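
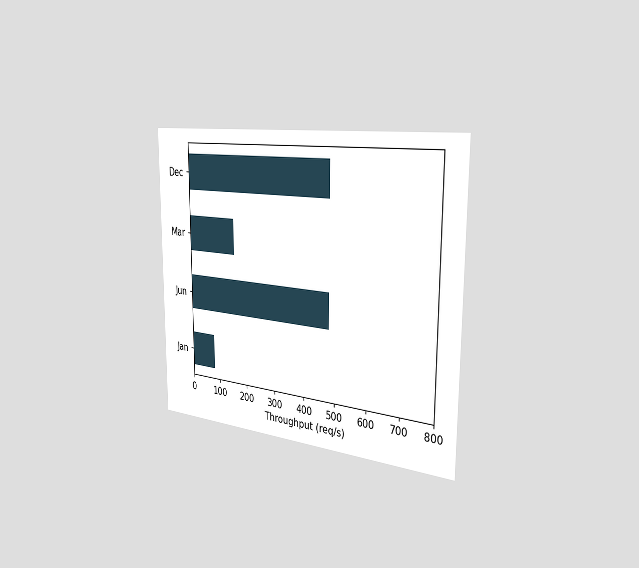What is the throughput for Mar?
The chart is viewed slightly from the right. Reading along the chart's x-axis, the Mar bar reaches 160req/s.

160req/s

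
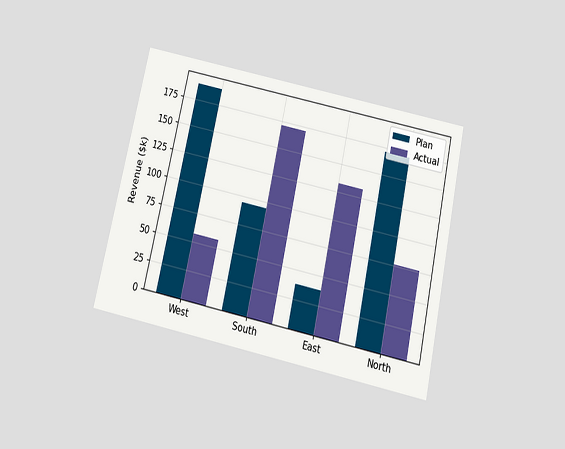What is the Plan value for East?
The chart is tilted about 12° clockwise and viewed slightly from below. The Plan bar at East reaches $38k on the y-axis.

$38k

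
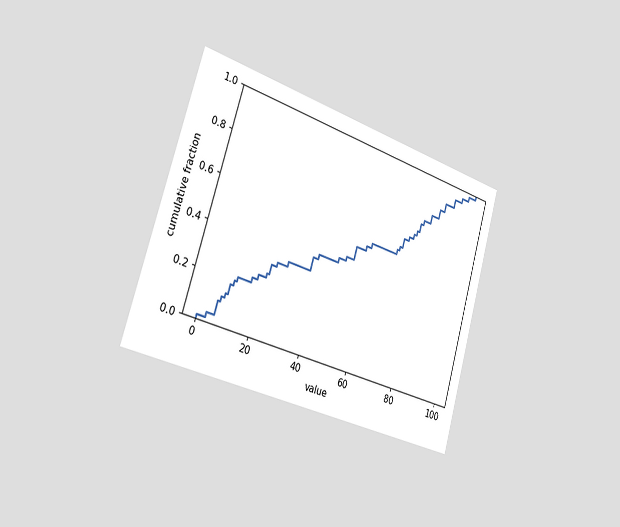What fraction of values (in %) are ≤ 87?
The chart is tilted about 17° clockwise and viewed slightly from the left. At x=87 the ECDF step is at 90%.

90%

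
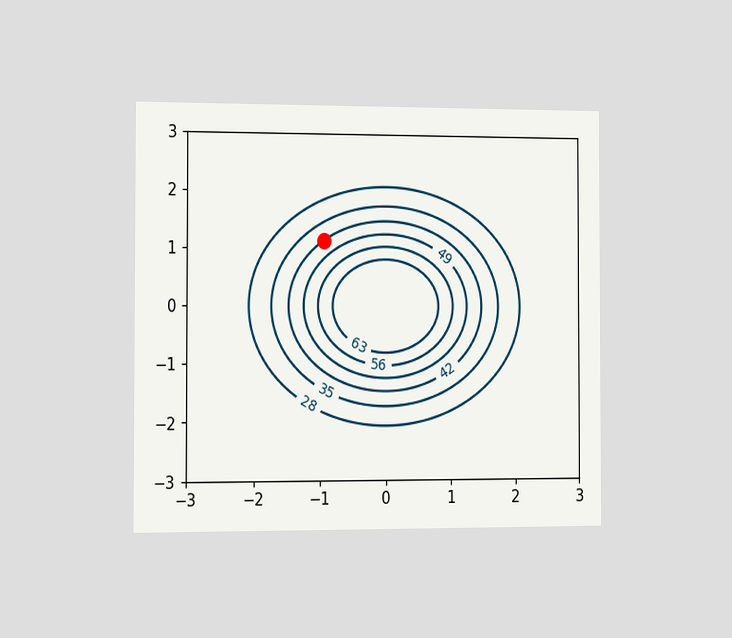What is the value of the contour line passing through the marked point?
The chart is viewed slightly from the left. The marked point sits on the contour labelled 42.

42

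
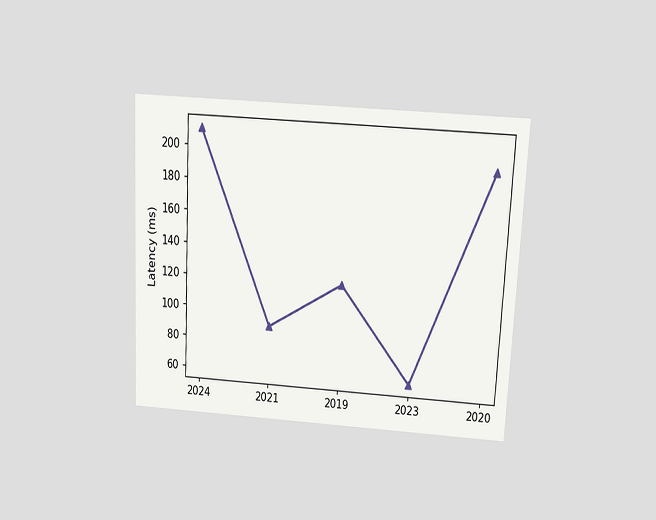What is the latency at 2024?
210ms

The chart is tilted about 3° clockwise and viewed slightly from above. At 2024, the line is at 210ms.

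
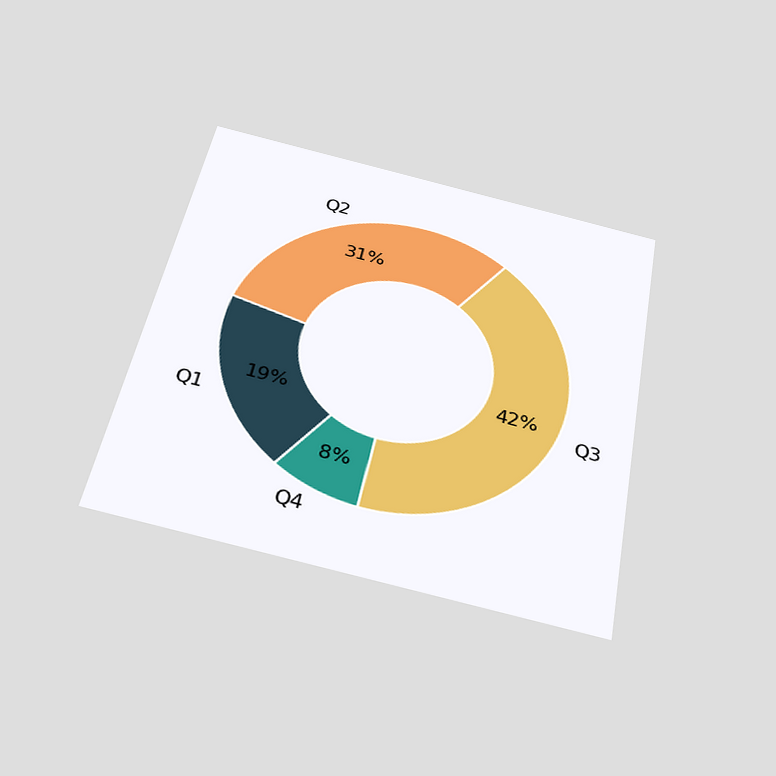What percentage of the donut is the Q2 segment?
31%

The chart is tilted about 11° clockwise and viewed slightly from below. The Q2 segment takes up 31% of the ring.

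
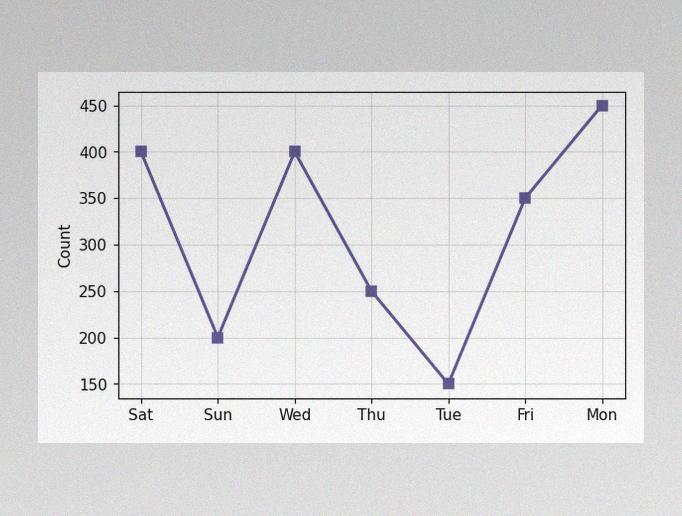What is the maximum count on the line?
The image has some photo noise and uneven lighting. The highest point is at Mon, and reading across to the y-axis gives 450.

450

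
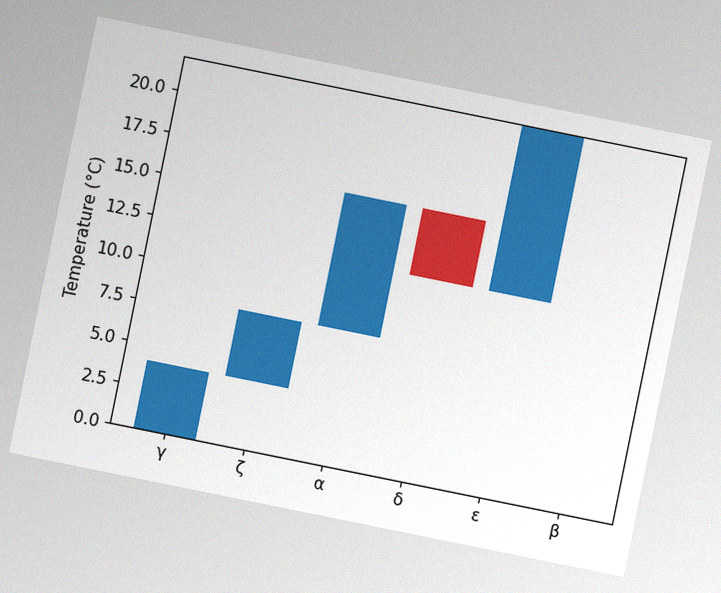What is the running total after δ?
The chart is tilted about 11° clockwise, with some photo noise. After δ the running total reaches 12°C.

12°C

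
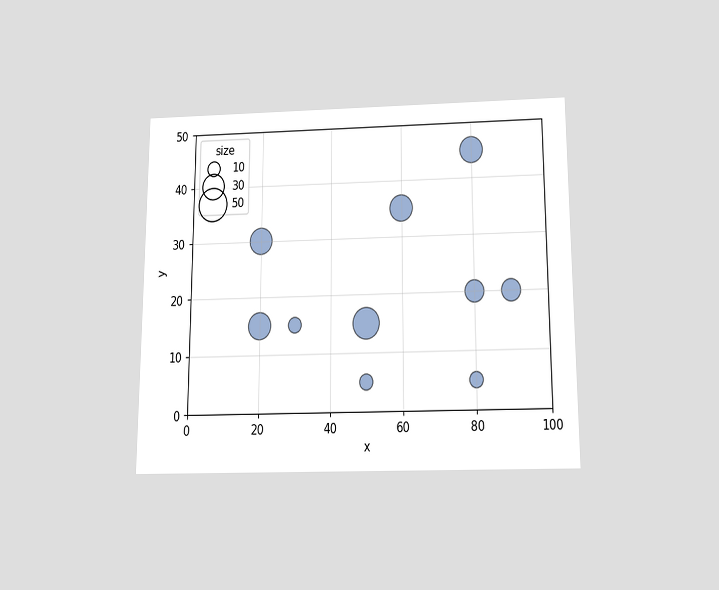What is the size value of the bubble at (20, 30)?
30

The chart is viewed slightly from below. Matching the bubble at (20, 30) against the size legend gives 30.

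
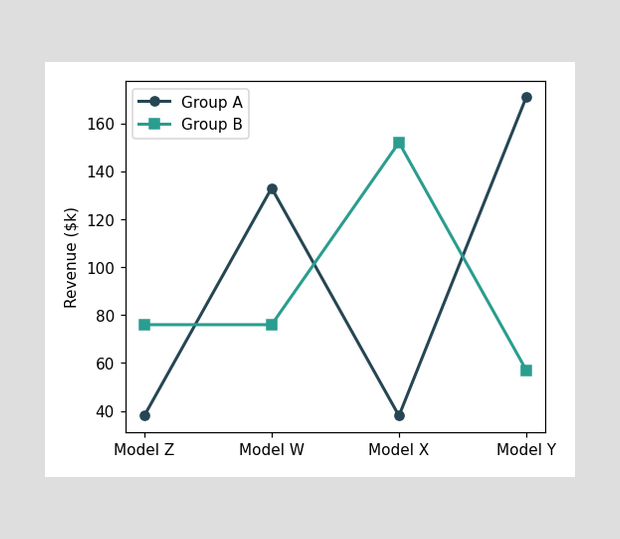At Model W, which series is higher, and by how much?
Group A, by $57k

At Model W, Group A sits above the other line by $57k.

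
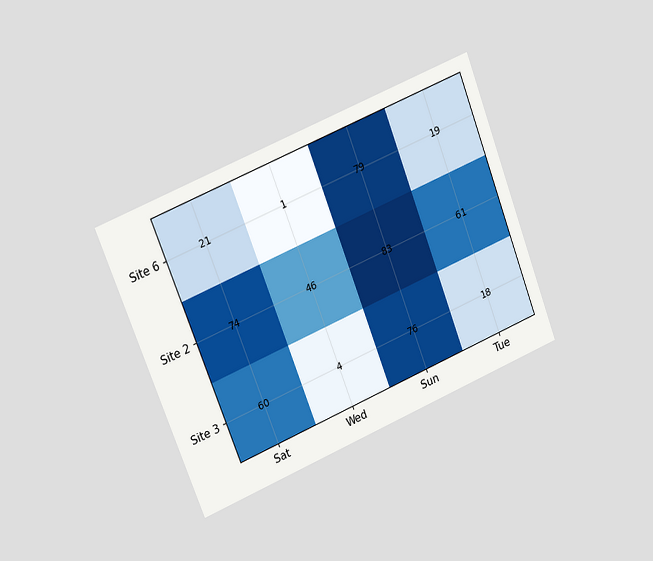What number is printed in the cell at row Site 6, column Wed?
The chart is tilted about 22° counter-clockwise and viewed slightly from the left. The (Site 6, Wed) cell reads 1.

1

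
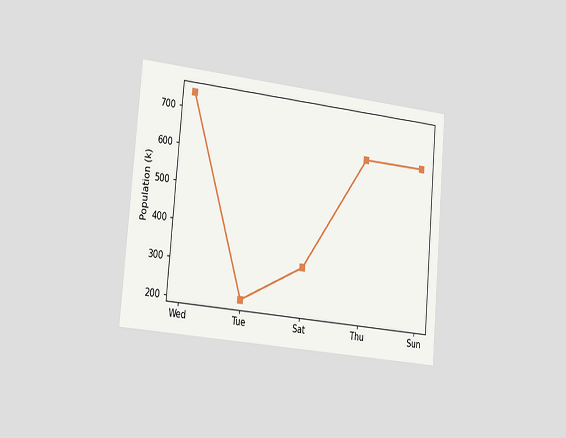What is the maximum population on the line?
742k

The chart is tilted about 5° clockwise and viewed slightly from the left. The highest point is at Wed, and reading across to the y-axis gives 742k.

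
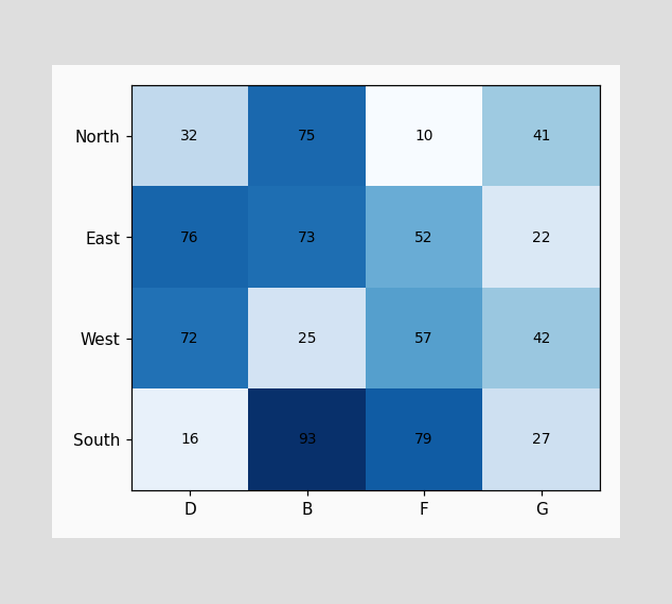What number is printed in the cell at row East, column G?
22

The (East, G) cell reads 22.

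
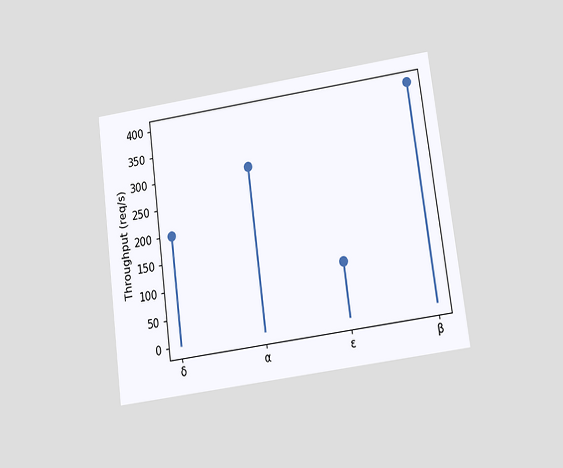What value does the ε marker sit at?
The chart is tilted about 7° counter-clockwise and viewed slightly from below. The ε marker sits at 100req/s.

100req/s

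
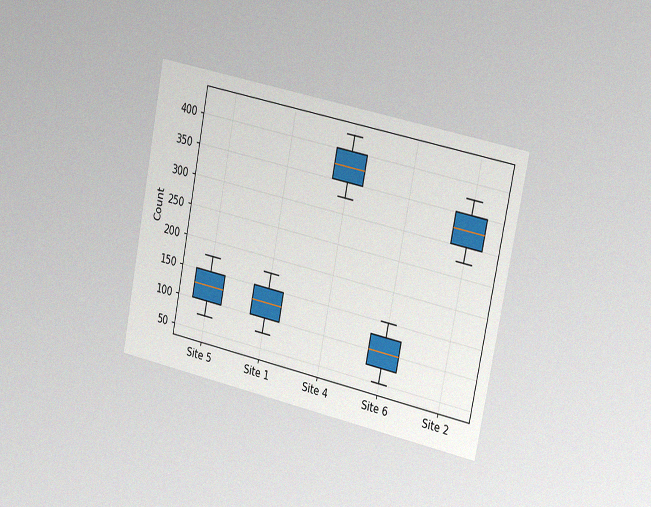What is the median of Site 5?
The chart is tilted about 11° clockwise and viewed slightly from the right, with some photo noise. The median line in the Site 5 box sits at 125.

125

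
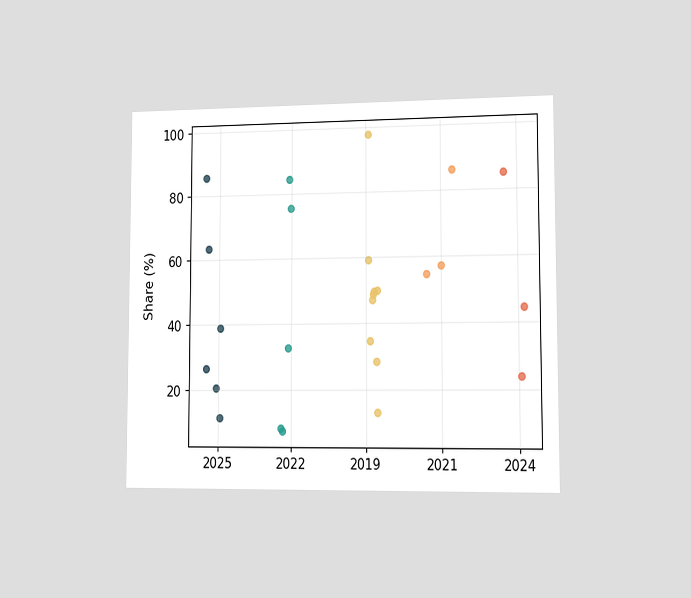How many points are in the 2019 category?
9

The chart is viewed slightly from the right. Counting the markers in the 2019 column gives 9.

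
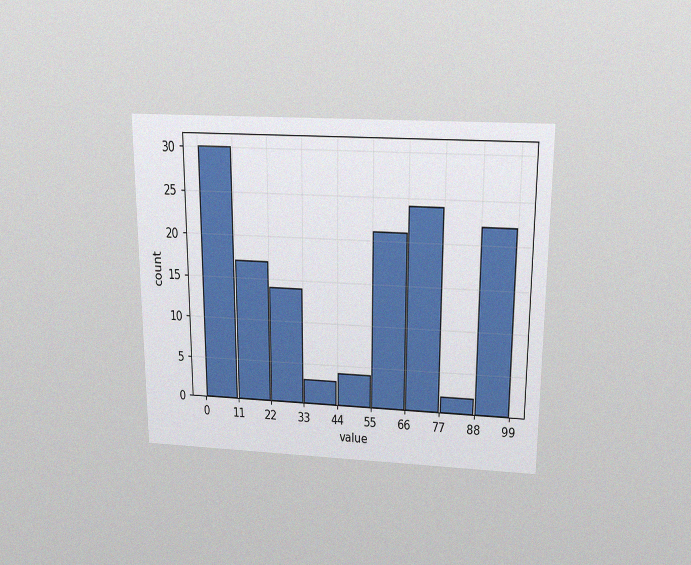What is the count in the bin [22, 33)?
The chart is viewed slightly from above, with some photo noise. The [22, 33) bin has height 14.

14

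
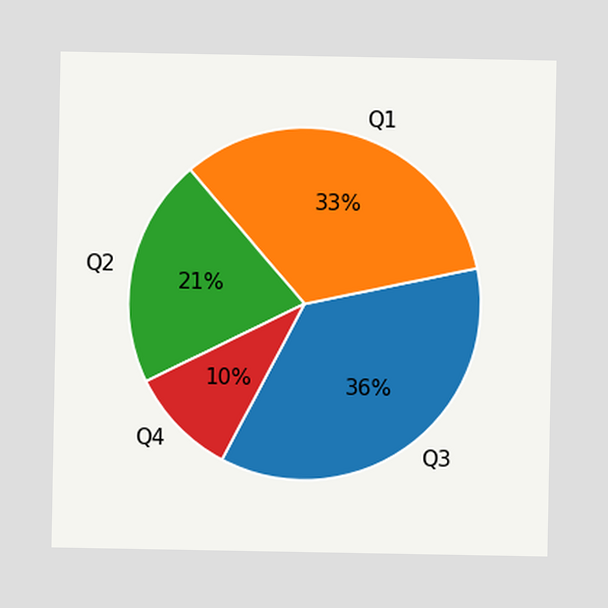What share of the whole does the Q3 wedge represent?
The Q3 slice takes up 36% of the pie.

36%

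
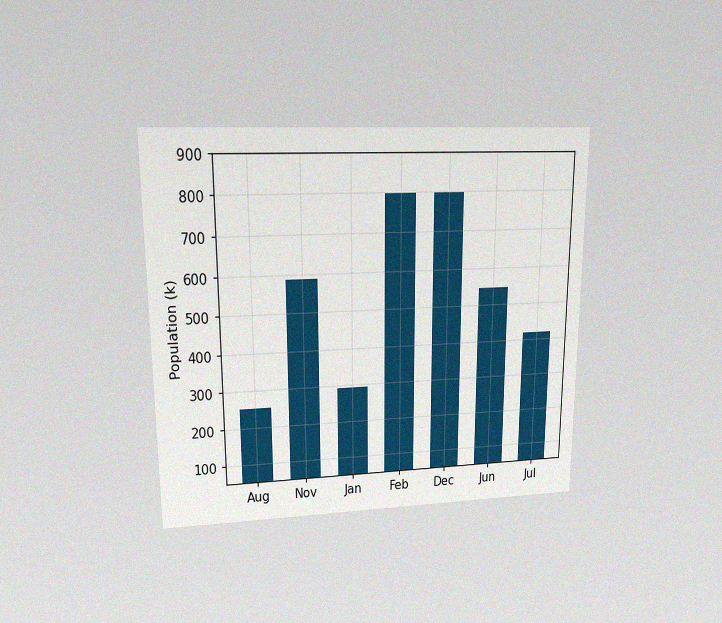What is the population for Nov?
The chart is viewed at a slight angle, with some photo noise. Reading along the chart's y-axis, the Nov bar reaches 588k.

588k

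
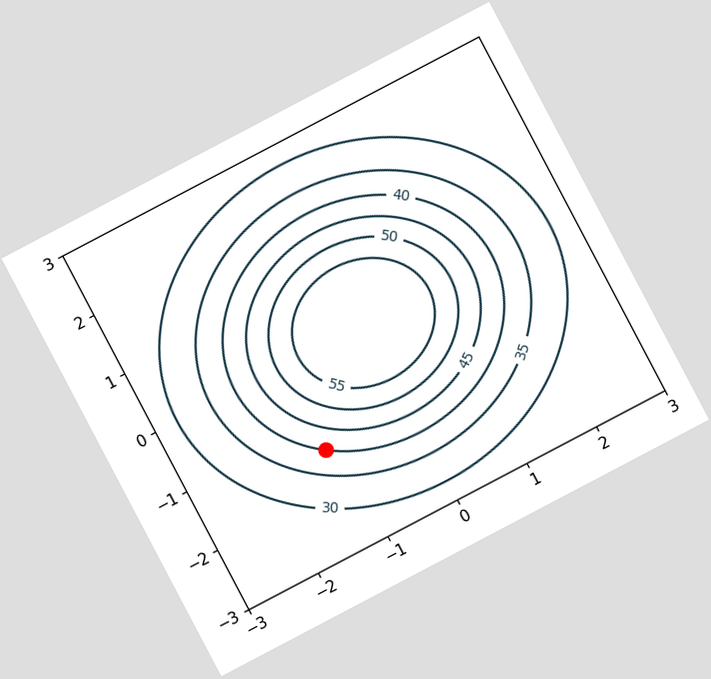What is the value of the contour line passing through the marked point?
40

The chart is tilted about 28° counter-clockwise. The marked point sits on the contour labelled 40.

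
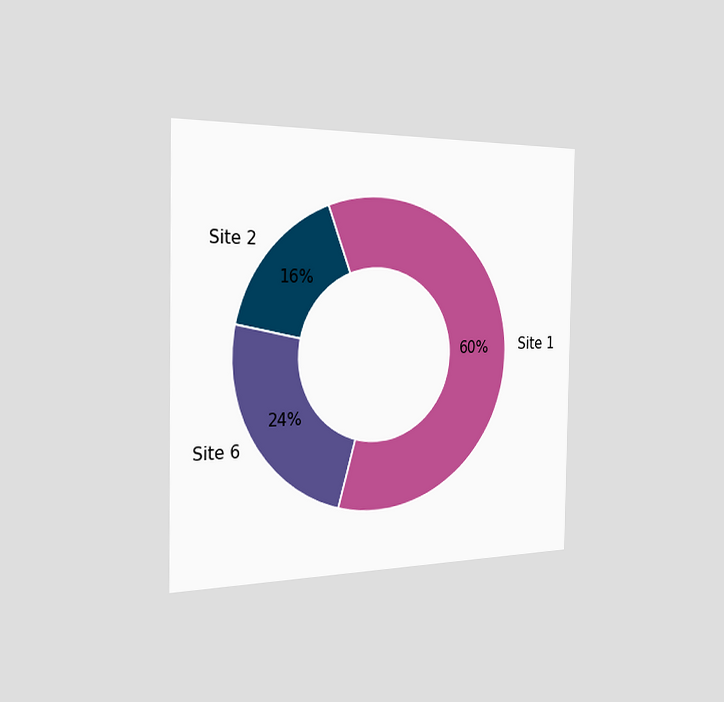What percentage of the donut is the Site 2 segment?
16%

The chart is viewed slightly from the left. The Site 2 segment takes up 16% of the ring.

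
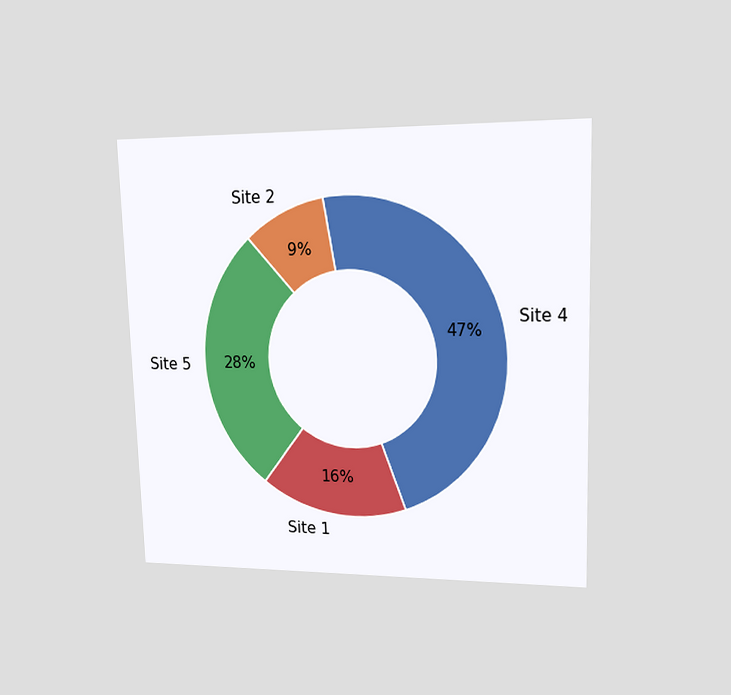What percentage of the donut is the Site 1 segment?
16%

The chart is viewed at a slight angle. The Site 1 segment takes up 16% of the ring.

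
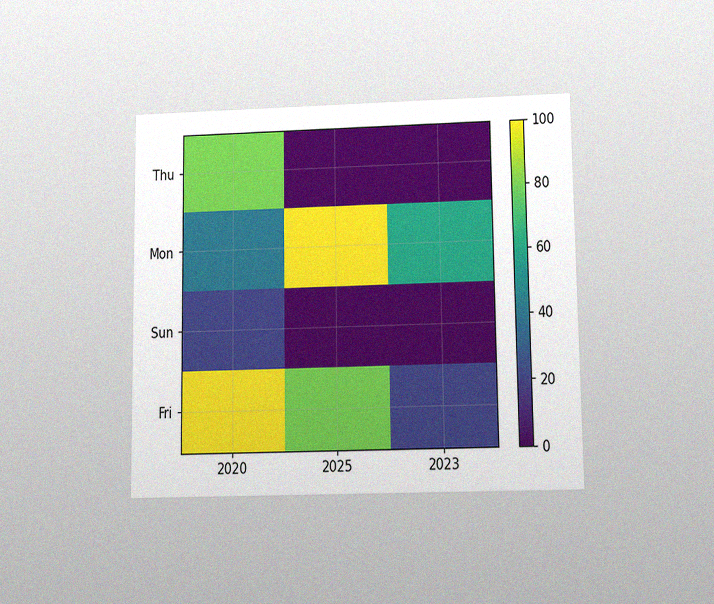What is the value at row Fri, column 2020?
100

The chart is viewed slightly from below, with some photo noise. Matching cell (Fri, 2020) against the colorbar gives 100.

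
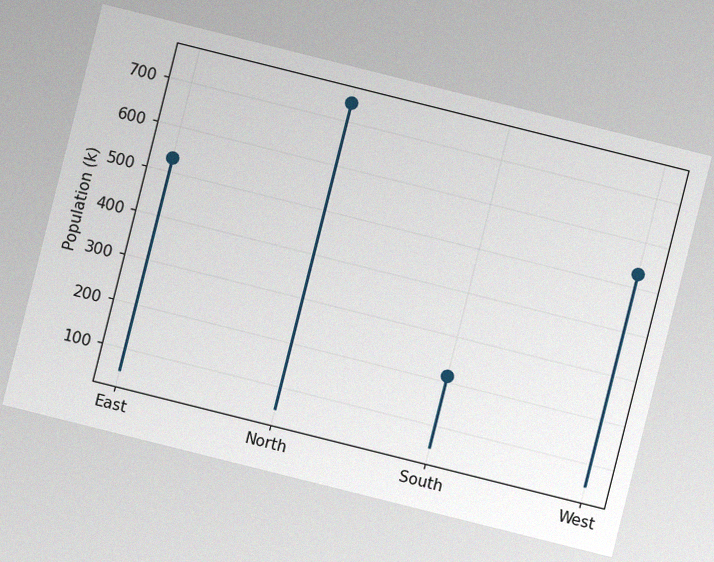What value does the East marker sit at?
530k

The chart is tilted about 14° clockwise, with some photo noise. The East marker sits at 530k.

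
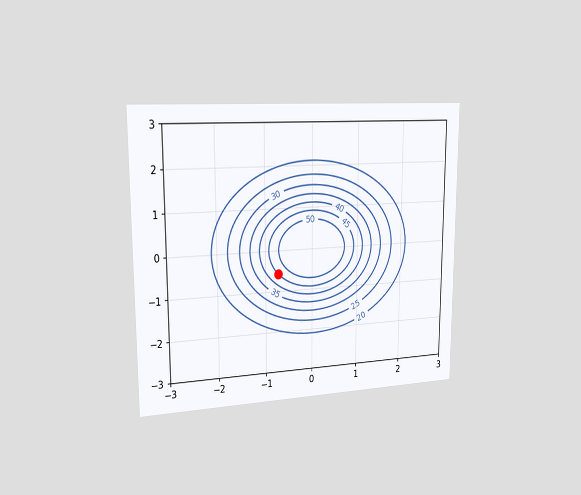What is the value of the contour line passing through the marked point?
45

The chart is viewed slightly from the left. The marked point sits on the contour labelled 45.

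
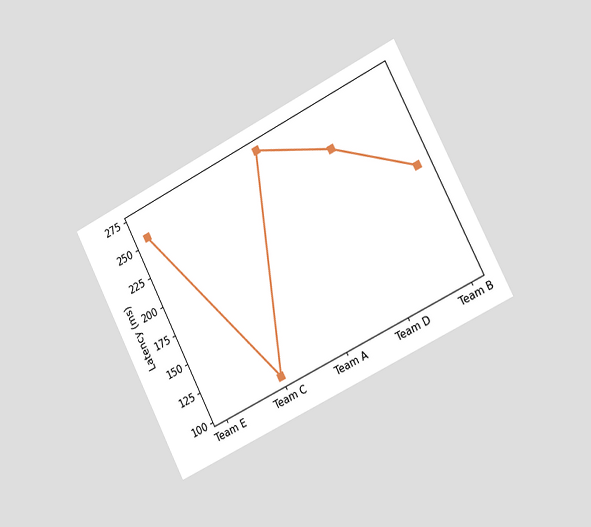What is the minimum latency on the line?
105ms

The chart is tilted about 27° counter-clockwise and viewed slightly from the right. The lowest point is at Team C, and reading across to the y-axis gives 105ms.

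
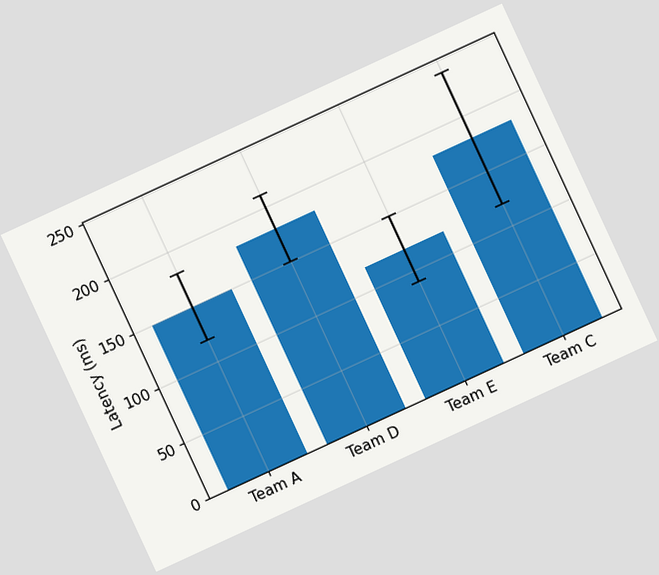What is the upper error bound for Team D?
The chart is tilted about 25° counter-clockwise. The Team D bar's upper whisker reaches 210ms.

210ms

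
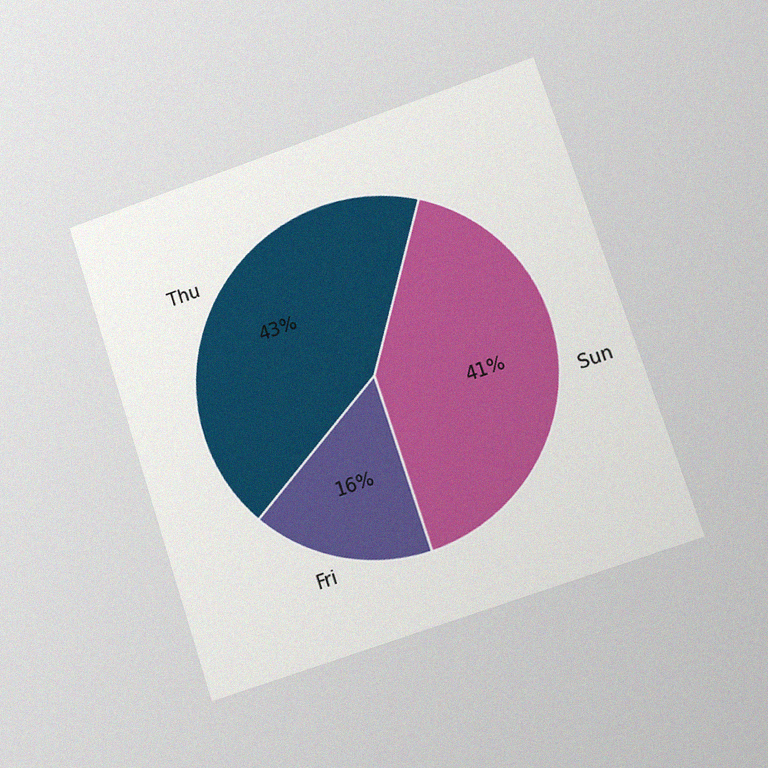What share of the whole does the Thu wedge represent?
The chart is tilted about 18° counter-clockwise and viewed at a slight angle, with some photo noise. The Thu slice takes up 43% of the pie.

43%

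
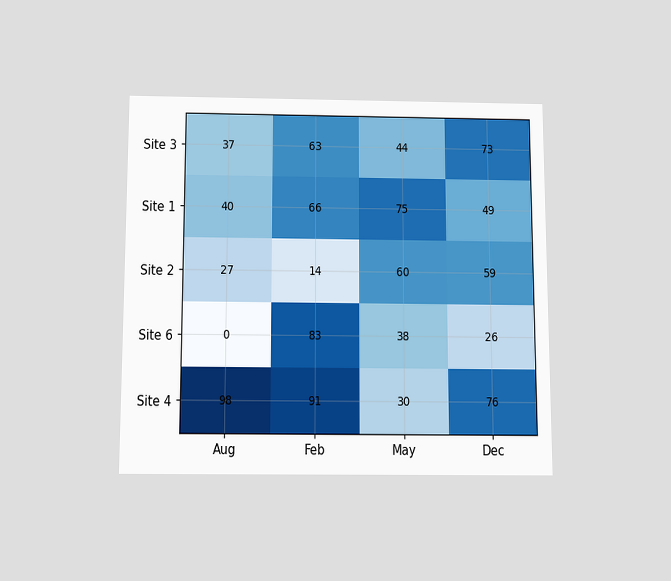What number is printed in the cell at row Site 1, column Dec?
The chart is viewed slightly from below. The (Site 1, Dec) cell reads 49.

49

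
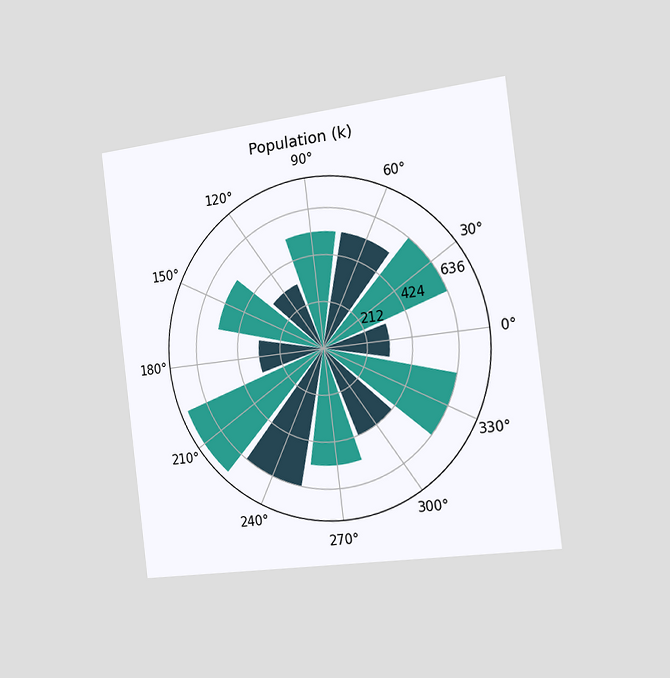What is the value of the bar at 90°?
530k

The chart is tilted about 7° counter-clockwise and viewed slightly from the right. The bar at 90° reaches 530k on the radial axis.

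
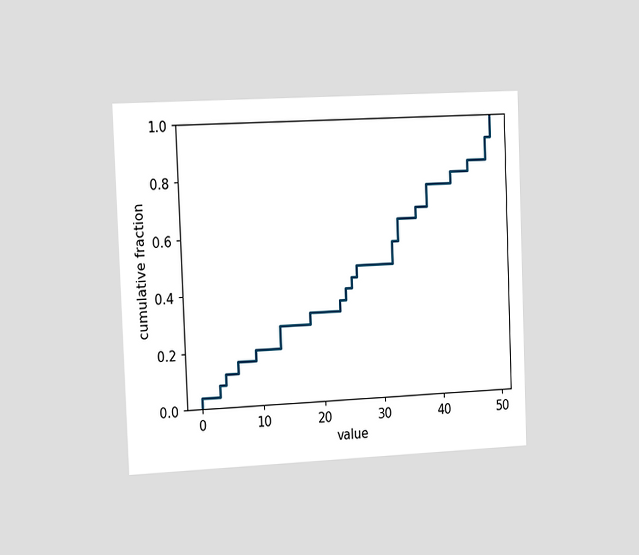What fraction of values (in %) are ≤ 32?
56%

The chart is tilted about 2° counter-clockwise and viewed slightly from the left. At x=32 the ECDF step is at 56%.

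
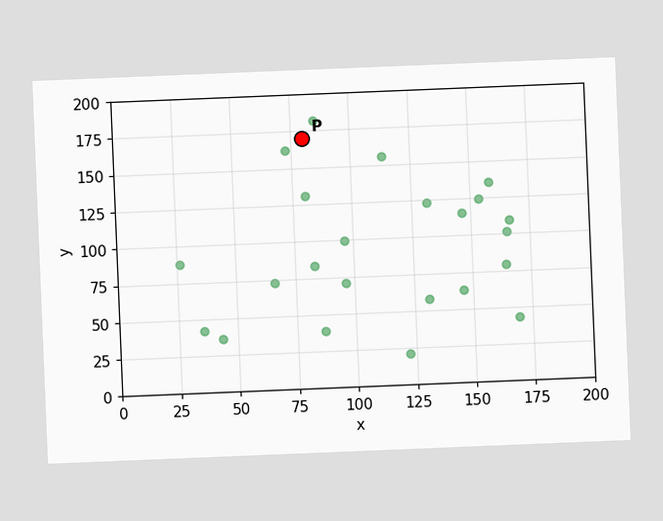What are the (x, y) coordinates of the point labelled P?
(80, 170)

The chart is tilted about 2° counter-clockwise. Following the gridlines from P to each axis, P sits at (80, 170).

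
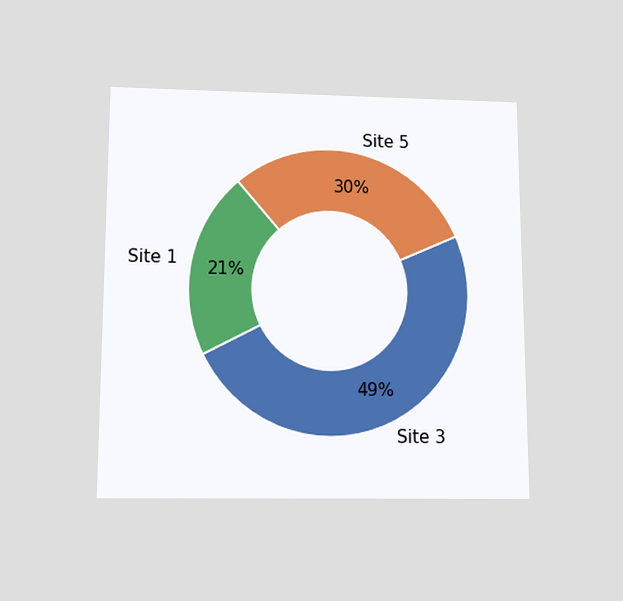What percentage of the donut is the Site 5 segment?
30%

The chart is viewed slightly from below. The Site 5 segment takes up 30% of the ring.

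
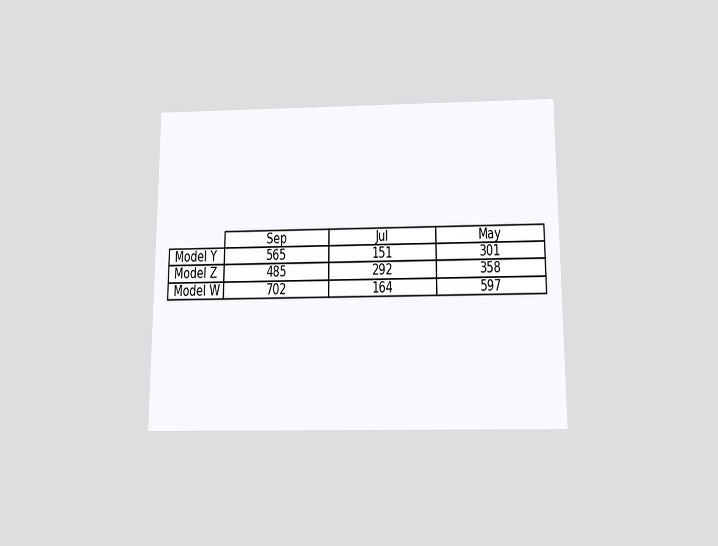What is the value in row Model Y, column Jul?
151

The chart is viewed slightly from below. The (Model Y, Jul) cell reads 151.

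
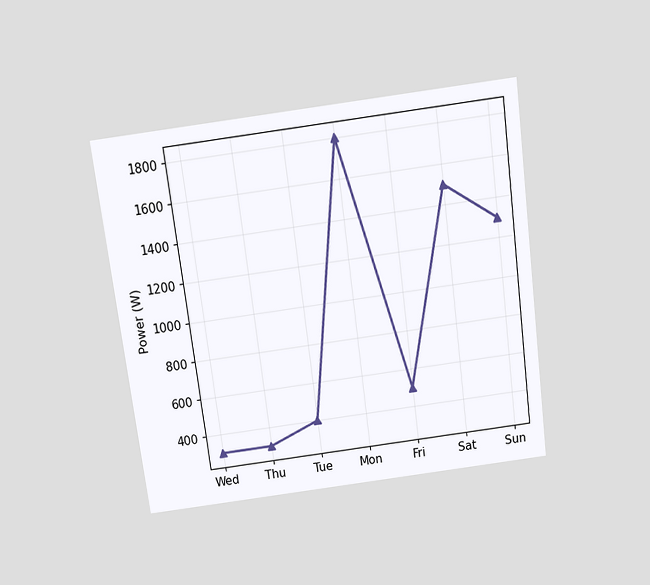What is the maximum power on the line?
The chart is tilted about 8° counter-clockwise and viewed slightly from above. The highest point is at Mon, and reading across to the y-axis gives 1800W.

1800W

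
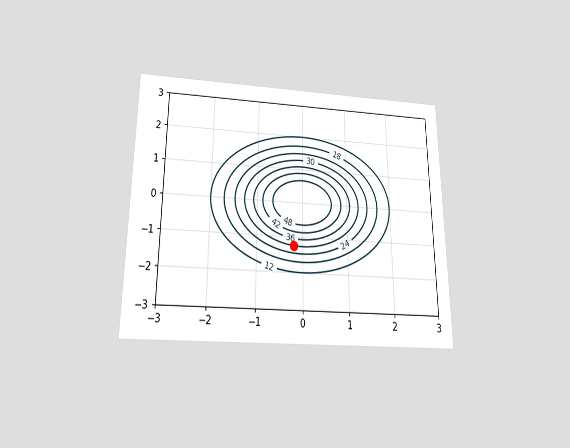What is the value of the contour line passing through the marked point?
The chart is viewed slightly from below. The marked point sits on the contour labelled 30.

30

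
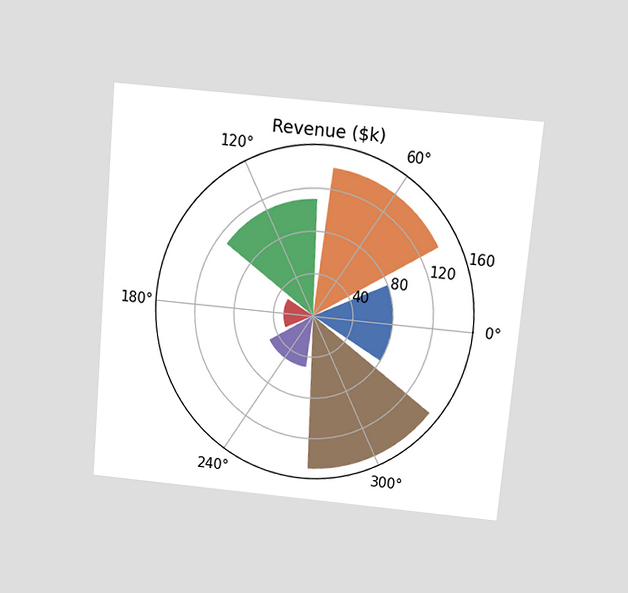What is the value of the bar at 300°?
$150k

The chart is tilted about 5° clockwise and viewed slightly from above. The bar at 300° reaches $150k on the radial axis.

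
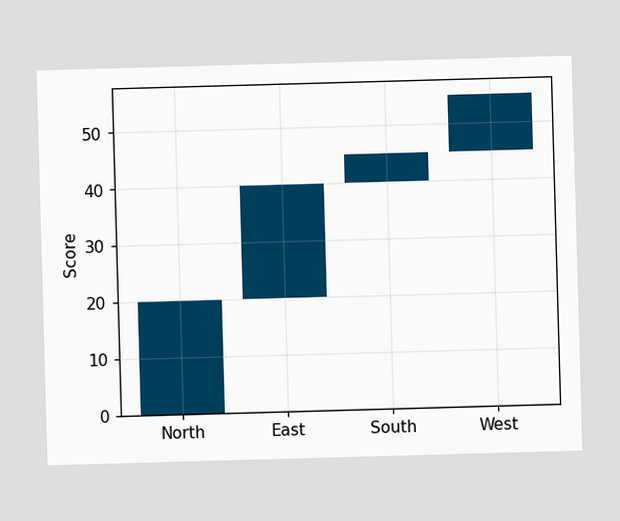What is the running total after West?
After West the running total reaches 55.

55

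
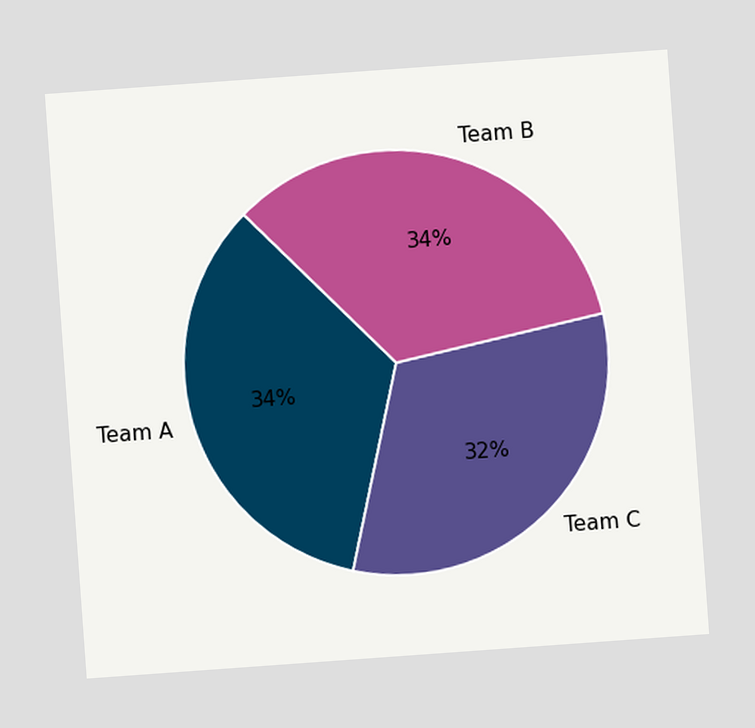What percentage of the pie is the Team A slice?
34%

The chart is tilted about 4° counter-clockwise. The Team A slice takes up 34% of the pie.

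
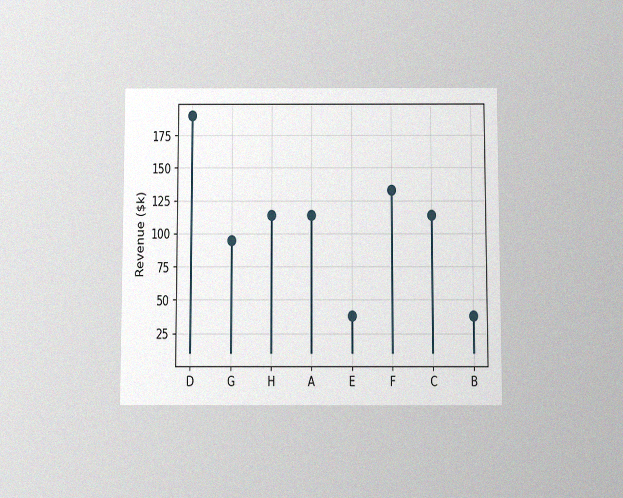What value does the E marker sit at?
The chart is viewed slightly from below, with some photo noise. The E marker sits at $38k.

$38k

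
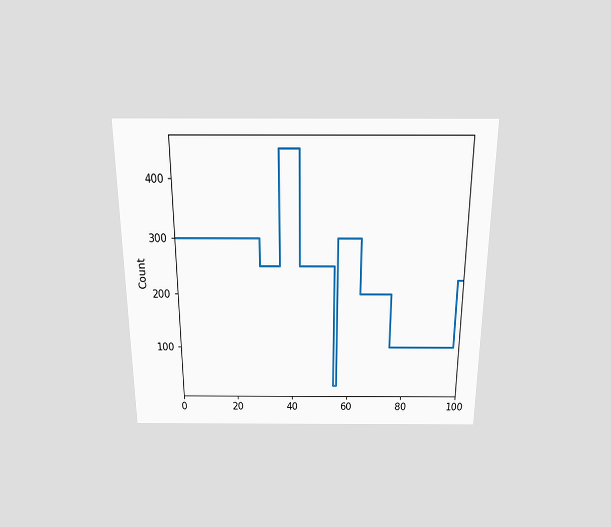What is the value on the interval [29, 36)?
The chart is viewed slightly from above. On [29, 36) the step sits at 250.

250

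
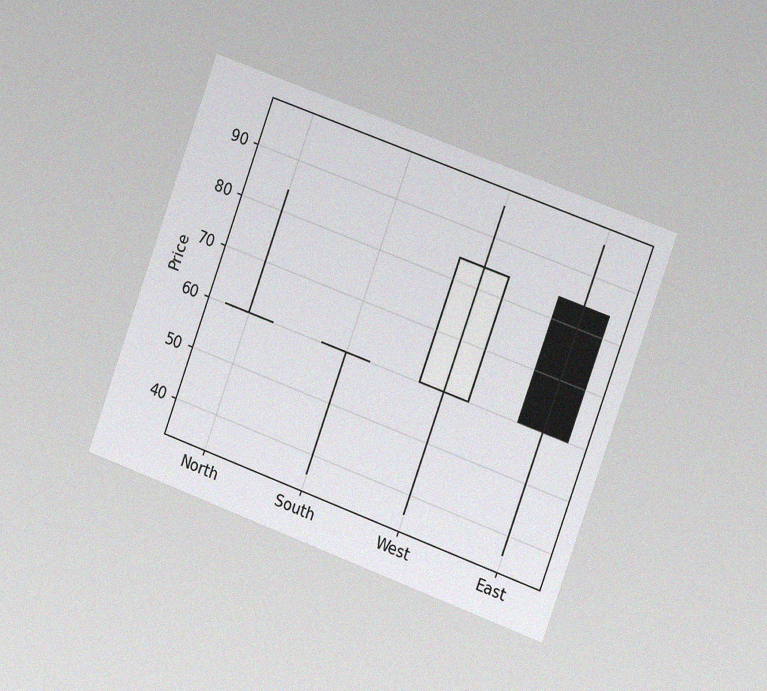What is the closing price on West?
84

The chart is tilted about 20° clockwise and viewed slightly from the right, with some photo noise. The West candle closes at 84.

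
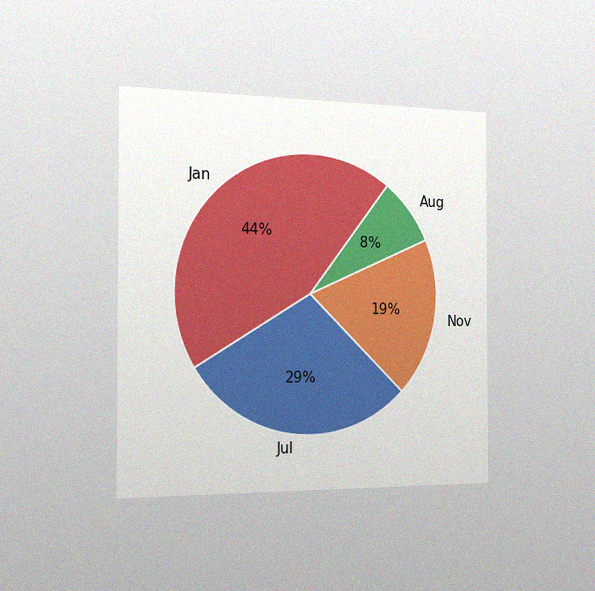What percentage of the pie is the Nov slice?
19%

The chart is viewed slightly from the left, with some photo noise. The Nov slice takes up 19% of the pie.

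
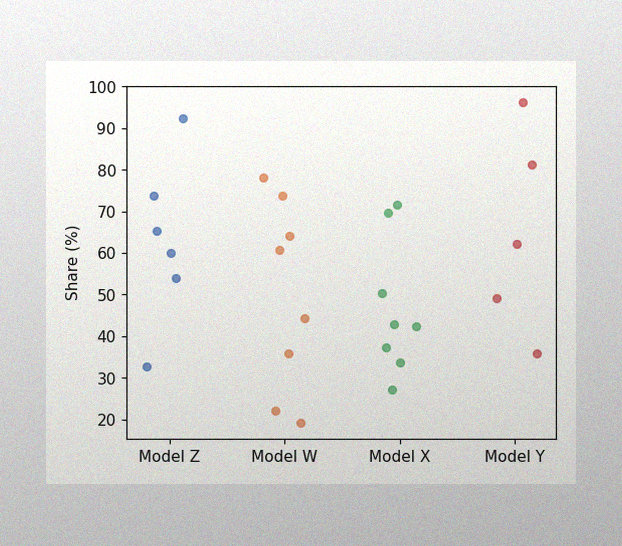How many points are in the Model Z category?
The image has some photo noise and uneven lighting. Counting the markers in the Model Z column gives 6.

6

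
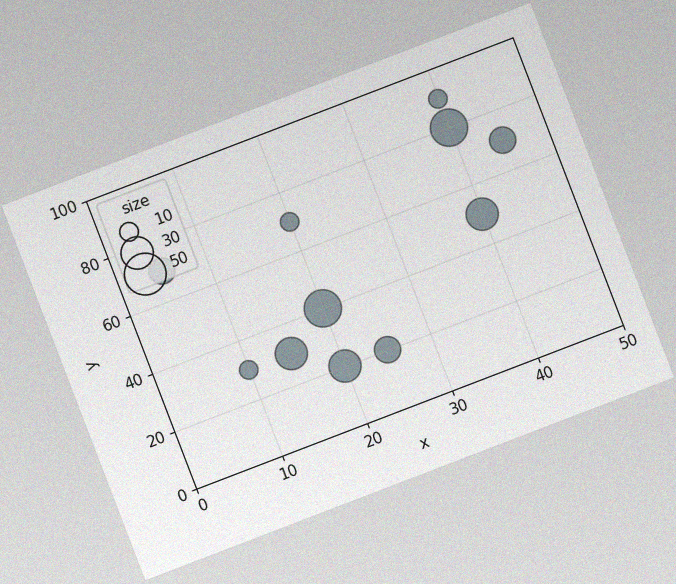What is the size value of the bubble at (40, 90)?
The chart is tilted about 21° counter-clockwise, with some photo noise. Matching the bubble at (40, 90) against the size legend gives 10.

10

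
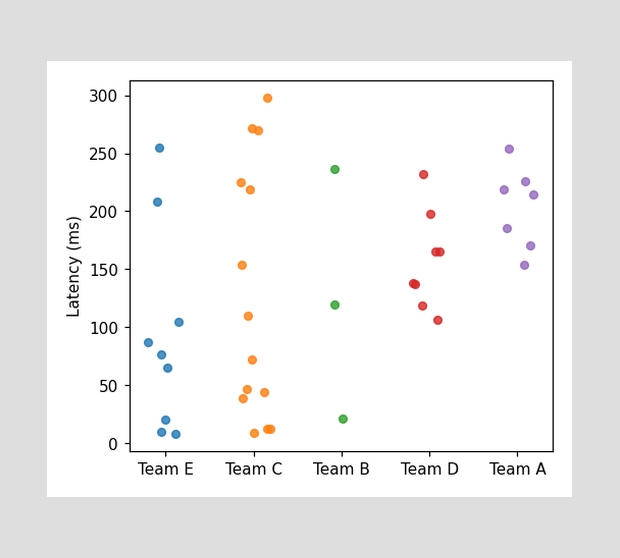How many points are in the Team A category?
Counting the markers in the Team A column gives 7.

7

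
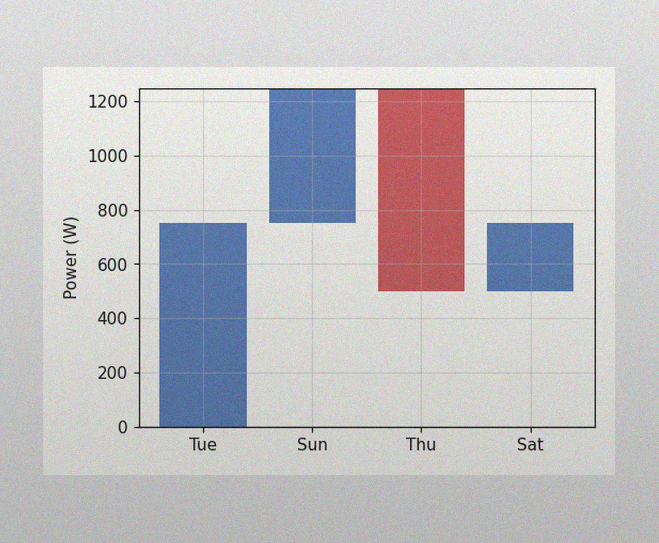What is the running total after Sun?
1250W

The image has some photo noise and uneven lighting. After Sun the running total reaches 1250W.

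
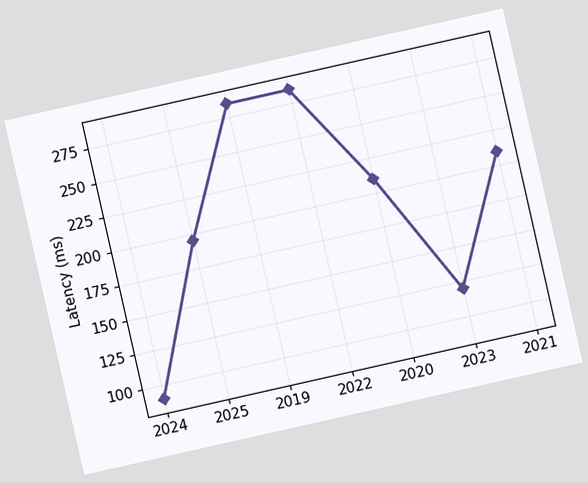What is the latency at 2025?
The chart is tilted about 13° counter-clockwise. At 2025, the line is at 195ms.

195ms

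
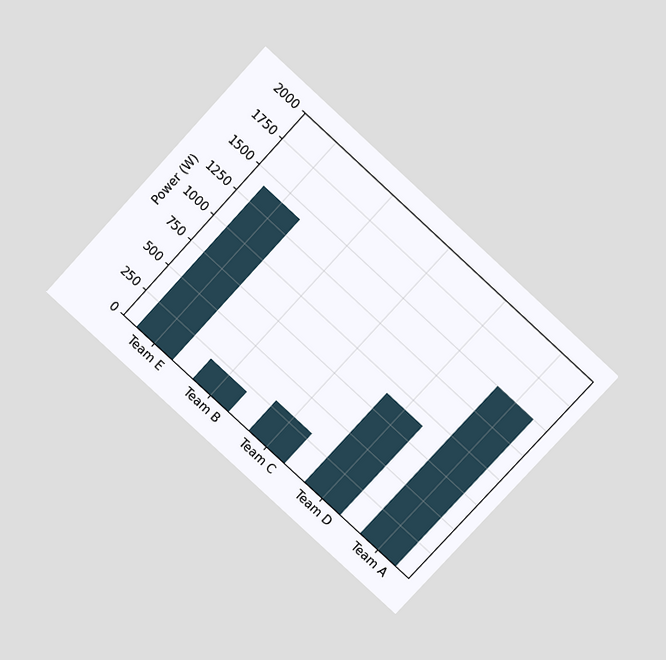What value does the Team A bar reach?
The chart is tilted about 43° clockwise and viewed slightly from above. Reading along the chart's y-axis, the Team A bar reaches 1500W.

1500W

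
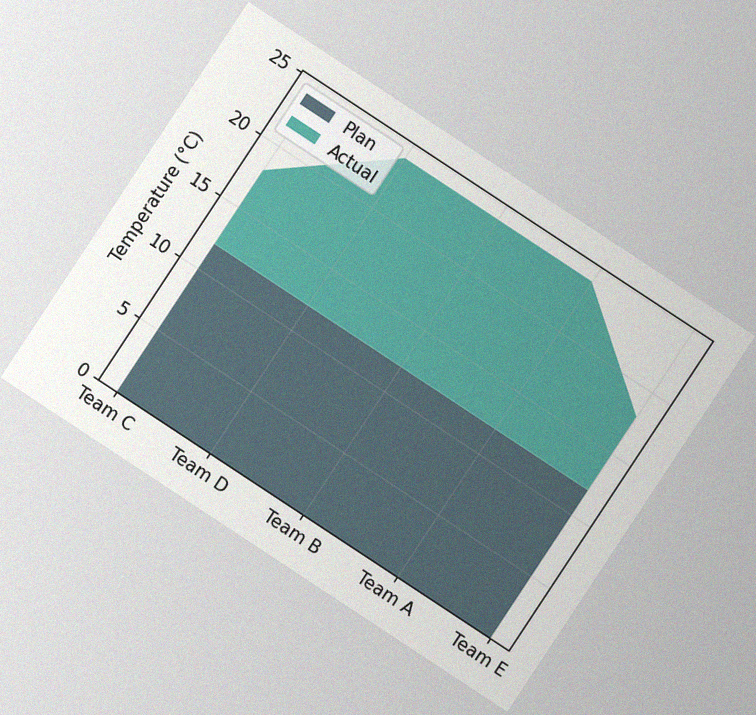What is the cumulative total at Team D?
The chart is tilted about 33° clockwise, with some photo noise. The stacked total at Team D reaches 24°C.

24°C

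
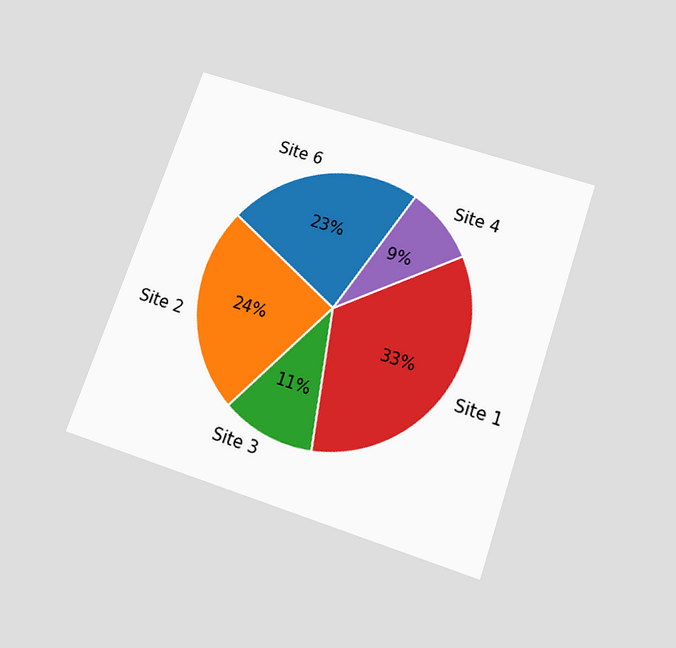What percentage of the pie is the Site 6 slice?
23%

The chart is tilted about 19° clockwise and viewed slightly from below. The Site 6 slice takes up 23% of the pie.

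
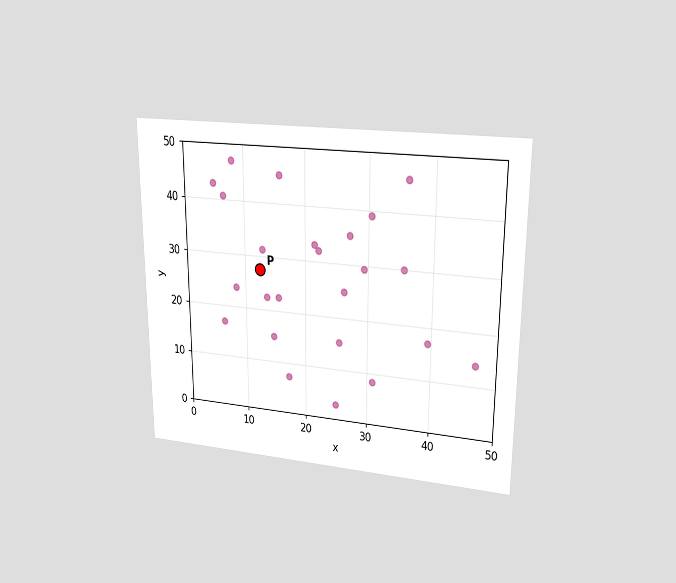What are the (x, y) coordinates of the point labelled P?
(12.5, 27.5)

The chart is viewed at a slight angle. Following the gridlines from P to each axis, P sits at (12.5, 27.5).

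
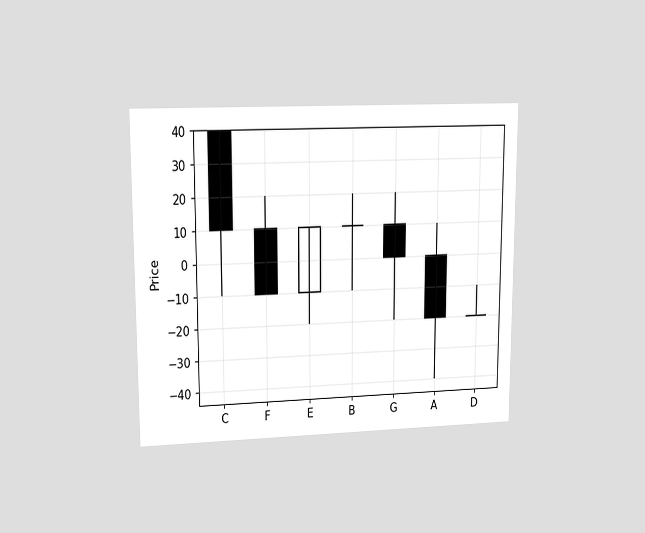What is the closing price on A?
-20

The chart is viewed at a slight angle. The A candle closes at -20.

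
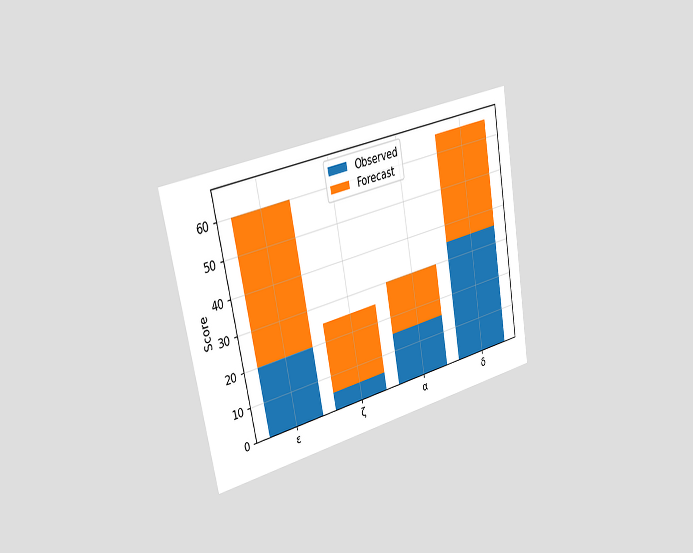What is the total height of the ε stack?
The chart is tilted about 10° counter-clockwise and viewed slightly from the left. The ε stack's top reaches 60 on the y-axis.

60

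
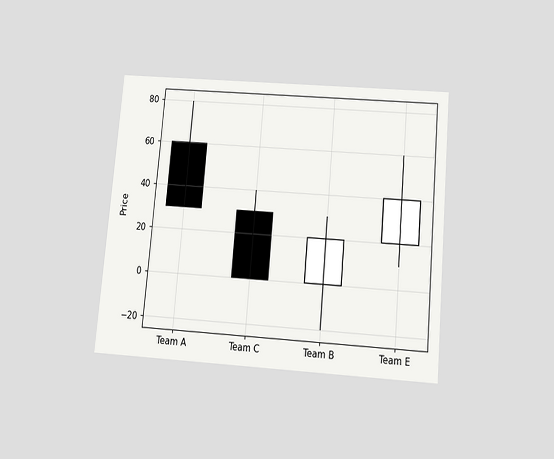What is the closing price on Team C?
0

The chart is tilted about 5° clockwise and viewed slightly from below. The Team C candle closes at 0.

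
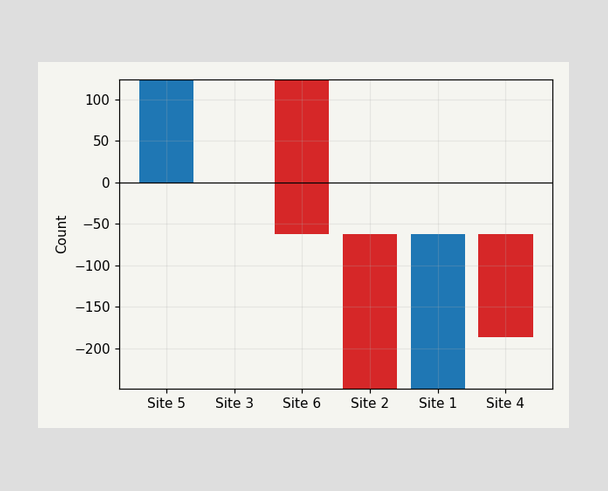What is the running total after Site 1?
-62

After Site 1 the running total reaches -62.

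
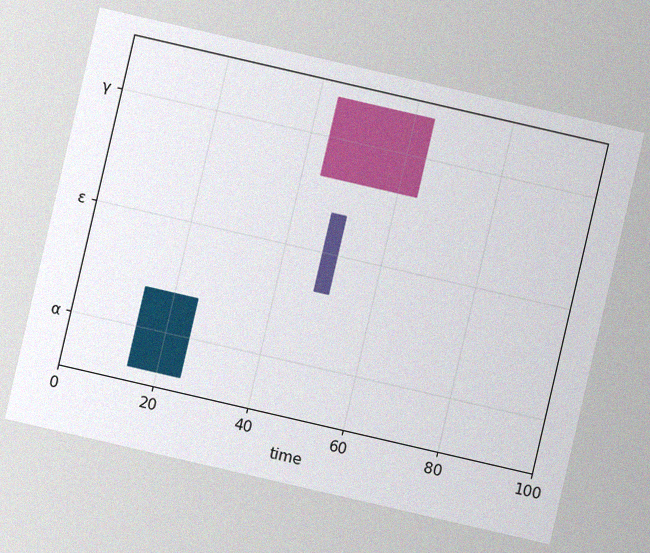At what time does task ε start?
48

The chart is tilted about 13° clockwise, with some photo noise. The ε bar begins at t=48.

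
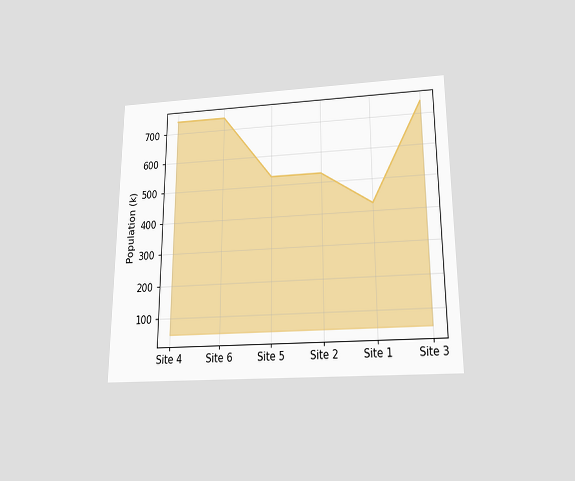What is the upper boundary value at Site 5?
The chart is viewed slightly from below. At Site 5 the upper boundary is at 530k.

530k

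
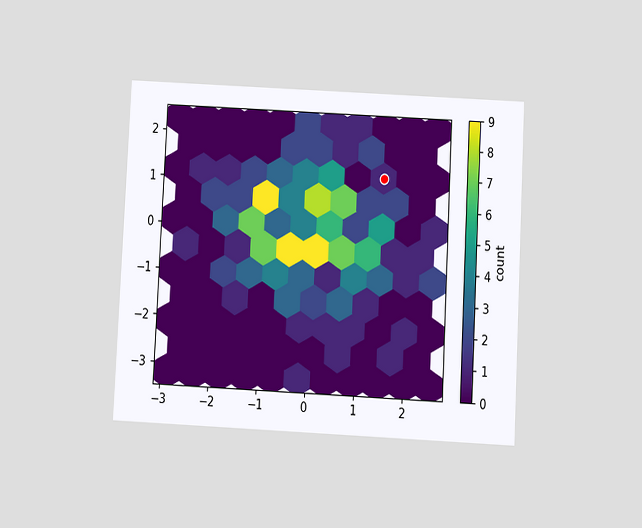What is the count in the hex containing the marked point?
The chart is tilted about 3° clockwise and viewed slightly from below. The marked hex reads 1 on the colorbar.

1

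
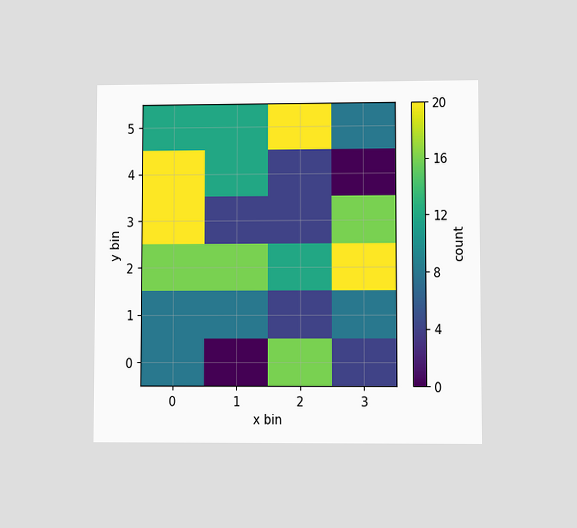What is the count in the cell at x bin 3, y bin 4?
0

The chart is viewed at a slight angle. Matching the cell (3, 4) against the colorbar gives 0.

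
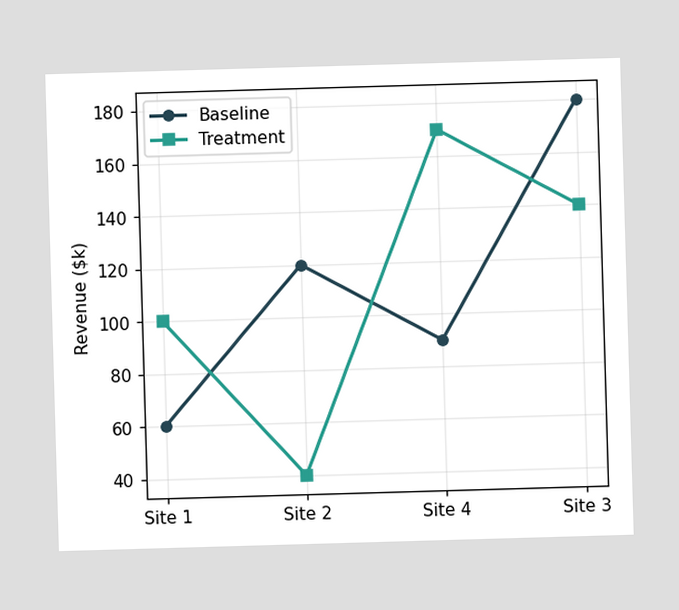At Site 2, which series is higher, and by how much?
At Site 2, Baseline sits above the other line by $80k.

Baseline, by $80k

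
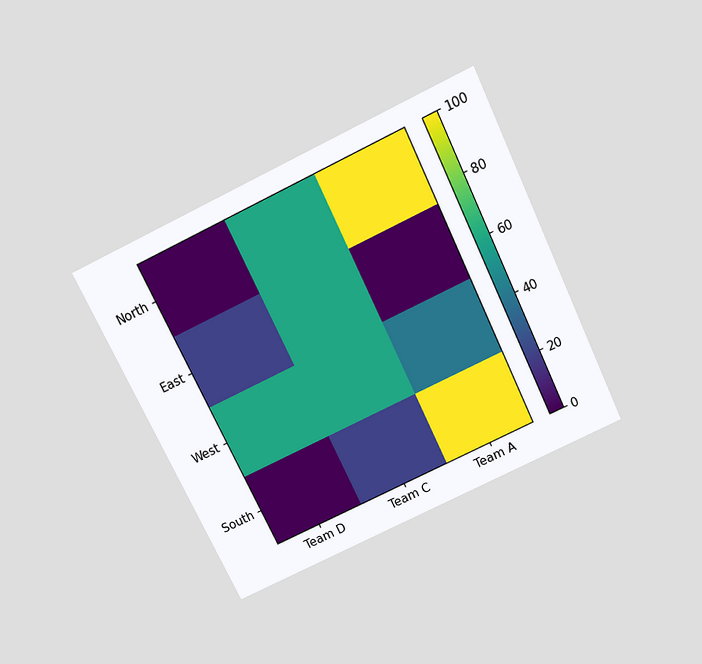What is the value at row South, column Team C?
The chart is tilted about 26° counter-clockwise and viewed slightly from above. Matching cell (South, Team C) against the colorbar gives 20.

20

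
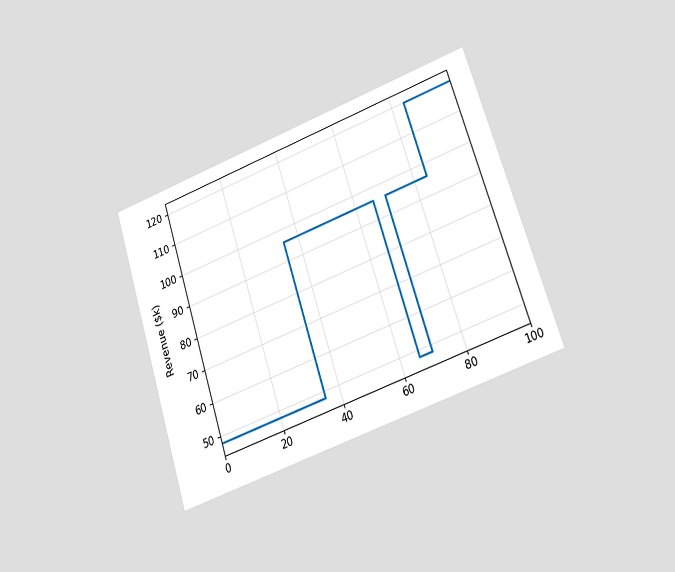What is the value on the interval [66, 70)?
The chart is tilted about 18° counter-clockwise and viewed at a slight angle. On [66, 70) the step sits at $48k.

$48k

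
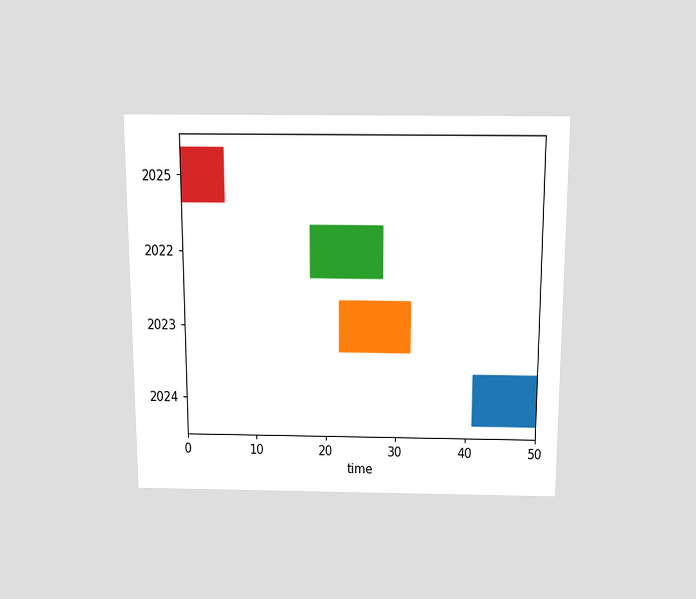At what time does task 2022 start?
The chart is viewed slightly from above. The 2022 bar begins at t=18.

18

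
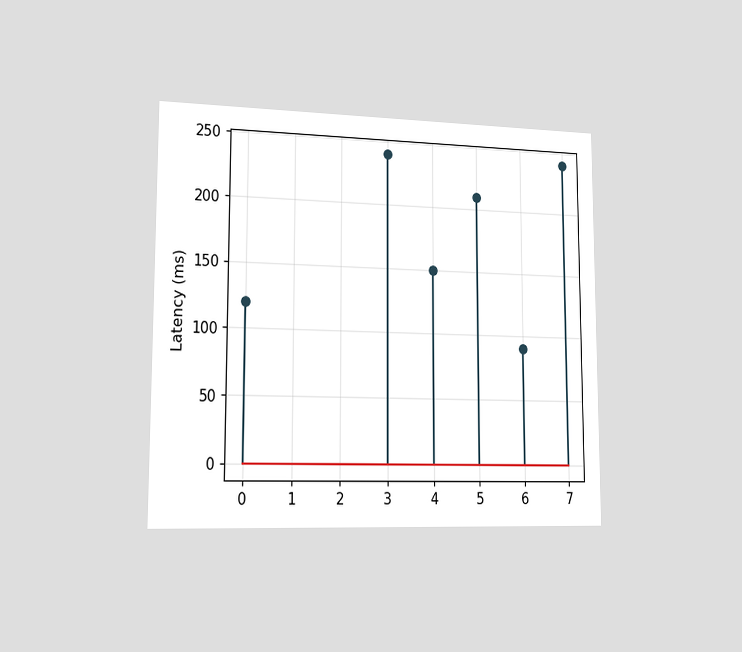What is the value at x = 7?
240ms

The chart is viewed slightly from the left. The stem at x=7 reaches 240ms.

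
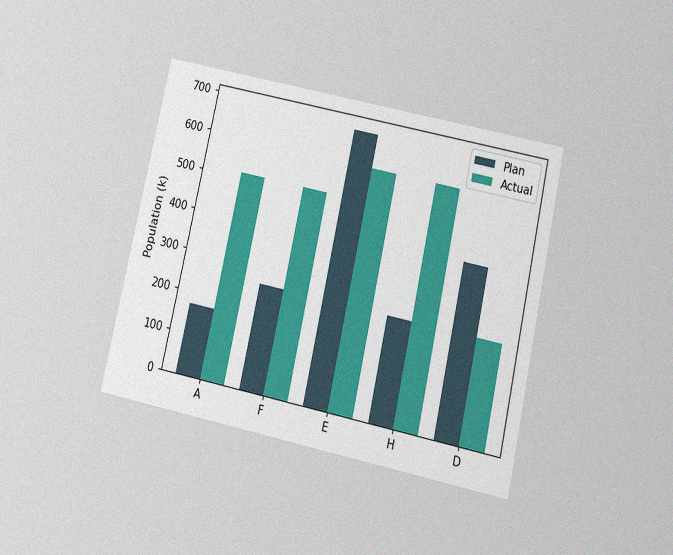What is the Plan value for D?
425k

The chart is tilted about 13° clockwise and viewed slightly from below, with some photo noise. The Plan bar at D reaches 425k on the y-axis.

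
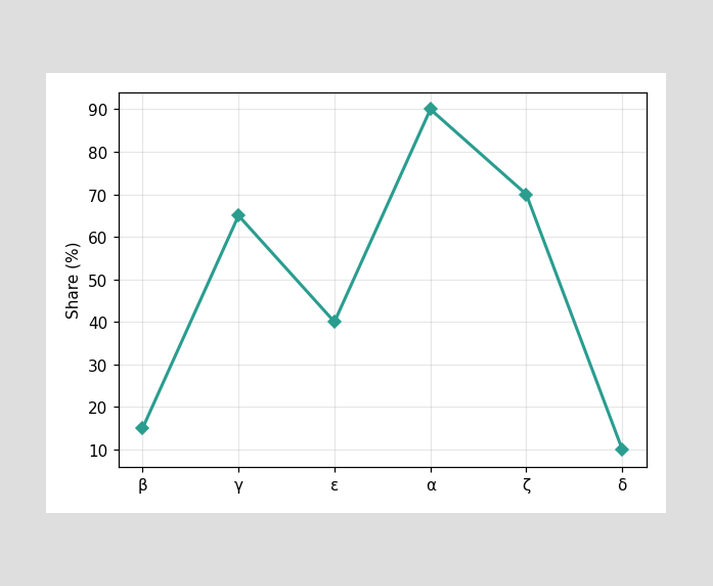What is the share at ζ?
70%

At ζ, the line is at 70%.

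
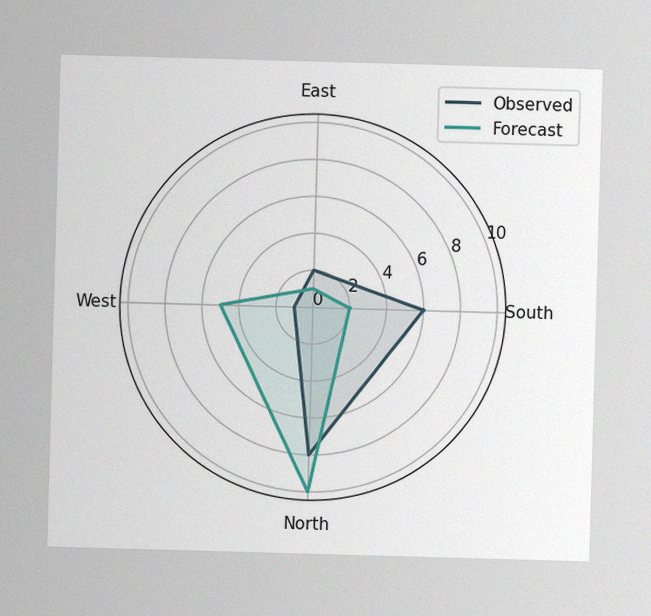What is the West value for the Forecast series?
The image has some photo noise and uneven lighting. On the West axis, Forecast reaches 5.

5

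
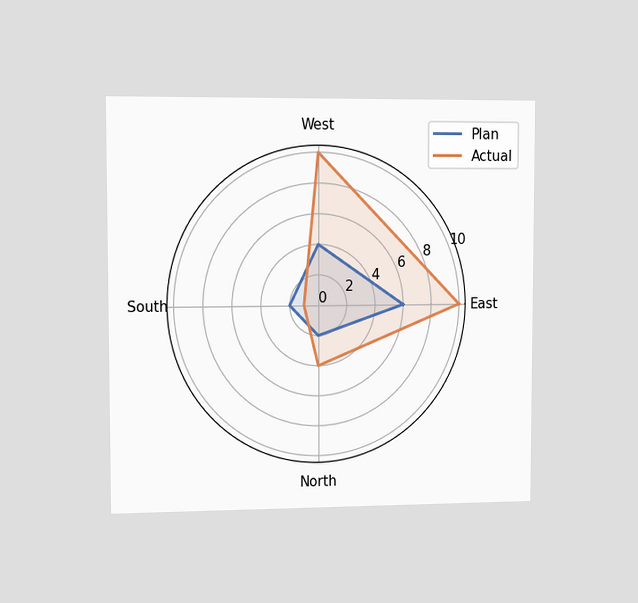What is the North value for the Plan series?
The chart is viewed slightly from the left. On the North axis, Plan reaches 2.

2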